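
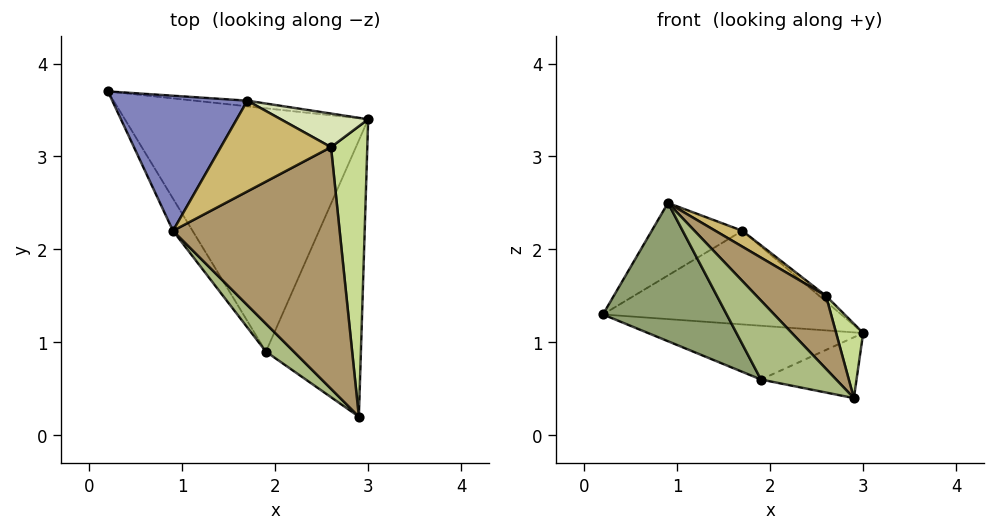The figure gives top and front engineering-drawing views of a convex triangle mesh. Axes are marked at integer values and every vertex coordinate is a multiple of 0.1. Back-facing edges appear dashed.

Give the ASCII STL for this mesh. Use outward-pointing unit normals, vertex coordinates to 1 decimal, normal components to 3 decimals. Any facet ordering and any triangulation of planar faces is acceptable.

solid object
 facet normal 0.102 0.993 -0.060
  outer loop
   vertex 1.7 3.6 2.2
   vertex 3.0 3.4 1.1
   vertex 0.2 3.7 1.3
  endloop
 endfacet
 facet normal -0.445 0.423 0.789
  outer loop
   vertex 1.7 3.6 2.2
   vertex 0.2 3.7 1.3
   vertex 0.9 2.2 2.5
  endloop
 endfacet
 facet normal -0.047 0.216 -0.975
  outer loop
   vertex 1.9 0.9 0.6
   vertex 0.2 3.7 1.3
   vertex 3.0 3.4 1.1
  endloop
 endfacet
 facet normal -0.045 0.215 -0.976
  outer loop
   vertex 1.9 0.9 0.6
   vertex 3.0 3.4 1.1
   vertex 2.9 0.2 0.4
  endloop
 endfacet
 facet normal -0.862 -0.494 -0.115
  outer loop
   vertex 1.9 0.9 0.6
   vertex 0.9 2.2 2.5
   vertex 0.2 3.7 1.3
  endloop
 endfacet
 facet normal -0.510 -0.811 0.286
  outer loop
   vertex 1.9 0.9 0.6
   vertex 2.9 0.2 0.4
   vertex 0.9 2.2 2.5
  endloop
 endfacet
 facet normal 0.756 -0.162 0.634
  outer loop
   vertex 2.6 3.1 1.5
   vertex 2.9 0.2 0.4
   vertex 3.0 3.4 1.1
  endloop
 endfacet
 facet normal 0.652 0.127 0.747
  outer loop
   vertex 2.6 3.1 1.5
   vertex 3.0 3.4 1.1
   vertex 1.7 3.6 2.2
  endloop
 endfacet
 facet normal 0.582 -0.235 0.778
  outer loop
   vertex 2.6 3.1 1.5
   vertex 0.9 2.2 2.5
   vertex 2.9 0.2 0.4
  endloop
 endfacet
 facet normal 0.557 -0.143 0.818
  outer loop
   vertex 2.6 3.1 1.5
   vertex 1.7 3.6 2.2
   vertex 0.9 2.2 2.5
  endloop
 endfacet
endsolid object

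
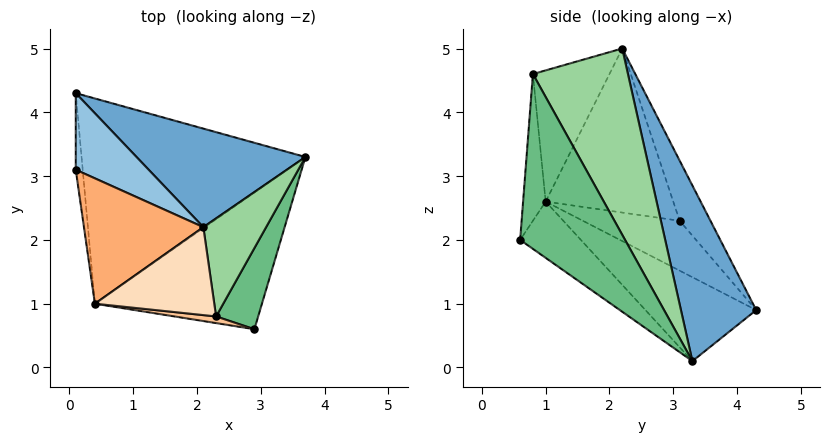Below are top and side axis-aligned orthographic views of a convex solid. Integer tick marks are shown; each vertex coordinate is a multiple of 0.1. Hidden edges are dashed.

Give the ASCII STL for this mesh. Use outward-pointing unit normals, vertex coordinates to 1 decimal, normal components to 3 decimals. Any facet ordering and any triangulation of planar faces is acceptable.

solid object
 facet normal 0.317 0.898 0.305
  outer loop
   vertex 2.1 2.2 5.0
   vertex 3.7 3.3 0.1
   vertex 0.1 4.3 0.9
  endloop
 endfacet
 facet normal -0.473 0.669 0.573
  outer loop
   vertex 0.1 3.1 2.3
   vertex 2.1 2.2 5.0
   vertex 0.1 4.3 0.9
  endloop
 endfacet
 facet normal -0.312 -0.457 -0.833
  outer loop
   vertex 0.4 1.0 2.6
   vertex 0.1 4.3 0.9
   vertex 3.7 3.3 0.1
  endloop
 endfacet
 facet normal -0.277 -0.497 -0.823
  outer loop
   vertex 0.4 1.0 2.6
   vertex 3.7 3.3 0.1
   vertex 2.9 0.6 2.0
  endloop
 endfacet
 facet normal -0.978 -0.159 -0.136
  outer loop
   vertex 0.4 1.0 2.6
   vertex 0.1 3.1 2.3
   vertex 0.1 4.3 0.9
  endloop
 endfacet
 facet normal -0.808 -0.031 0.588
  outer loop
   vertex 0.4 1.0 2.6
   vertex 2.1 2.2 5.0
   vertex 0.1 3.1 2.3
  endloop
 endfacet
 facet normal -0.148 -0.988 0.042
  outer loop
   vertex 2.3 0.8 4.6
   vertex 0.4 1.0 2.6
   vertex 2.9 0.6 2.0
  endloop
 endfacet
 facet normal -0.709 -0.286 0.645
  outer loop
   vertex 2.3 0.8 4.6
   vertex 2.1 2.2 5.0
   vertex 0.4 1.0 2.6
  endloop
 endfacet
 facet normal 0.965 -0.123 0.232
  outer loop
   vertex 2.3 0.8 4.6
   vertex 2.9 0.6 2.0
   vertex 3.7 3.3 0.1
  endloop
 endfacet
 facet normal 0.947 0.044 0.319
  outer loop
   vertex 2.3 0.8 4.6
   vertex 3.7 3.3 0.1
   vertex 2.1 2.2 5.0
  endloop
 endfacet
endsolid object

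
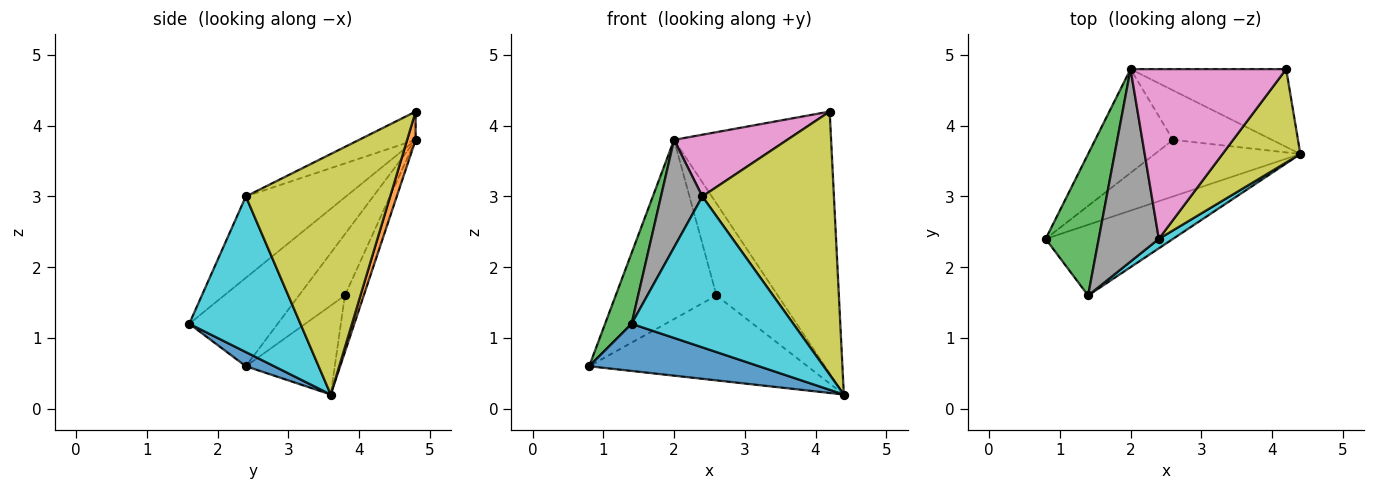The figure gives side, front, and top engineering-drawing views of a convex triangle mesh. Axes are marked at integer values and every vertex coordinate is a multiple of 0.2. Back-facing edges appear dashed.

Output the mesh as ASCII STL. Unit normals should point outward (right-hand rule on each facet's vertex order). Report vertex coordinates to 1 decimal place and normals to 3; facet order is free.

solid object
 facet normal 0.092 -0.552 -0.829
  outer loop
   vertex 1.4 1.6 1.2
   vertex 0.8 2.4 0.6
   vertex 4.4 3.6 0.2
  endloop
 endfacet
 facet normal 0.052 0.957 -0.285
  outer loop
   vertex 2.0 4.8 3.8
   vertex 4.2 4.8 4.2
   vertex 4.4 3.6 0.2
  endloop
 endfacet
 facet normal -0.830 -0.249 0.498
  outer loop
   vertex 2.0 4.8 3.8
   vertex 0.8 2.4 0.6
   vertex 1.4 1.6 1.2
  endloop
 endfacet
 facet normal -0.321 0.788 -0.525
  outer loop
   vertex 2.6 3.8 1.6
   vertex 4.4 3.6 0.2
   vertex 0.8 2.4 0.6
  endloop
 endfacet
 facet normal -0.367 0.805 -0.466
  outer loop
   vertex 2.6 3.8 1.6
   vertex 0.8 2.4 0.6
   vertex 2.0 4.8 3.8
  endloop
 endfacet
 facet normal -0.261 0.850 -0.458
  outer loop
   vertex 2.6 3.8 1.6
   vertex 2.0 4.8 3.8
   vertex 4.4 3.6 0.2
  endloop
 endfacet
 facet normal -0.168 -0.337 0.926
  outer loop
   vertex 2.4 2.4 3.0
   vertex 4.2 4.8 4.2
   vertex 2.0 4.8 3.8
  endloop
 endfacet
 facet normal -0.763 -0.315 0.564
  outer loop
   vertex 2.4 2.4 3.0
   vertex 2.0 4.8 3.8
   vertex 1.4 1.6 1.2
  endloop
 endfacet
 facet normal 0.719 -0.655 0.233
  outer loop
   vertex 2.4 2.4 3.0
   vertex 4.4 3.6 0.2
   vertex 4.2 4.8 4.2
  endloop
 endfacet
 facet normal 0.566 -0.823 0.051
  outer loop
   vertex 2.4 2.4 3.0
   vertex 1.4 1.6 1.2
   vertex 4.4 3.6 0.2
  endloop
 endfacet
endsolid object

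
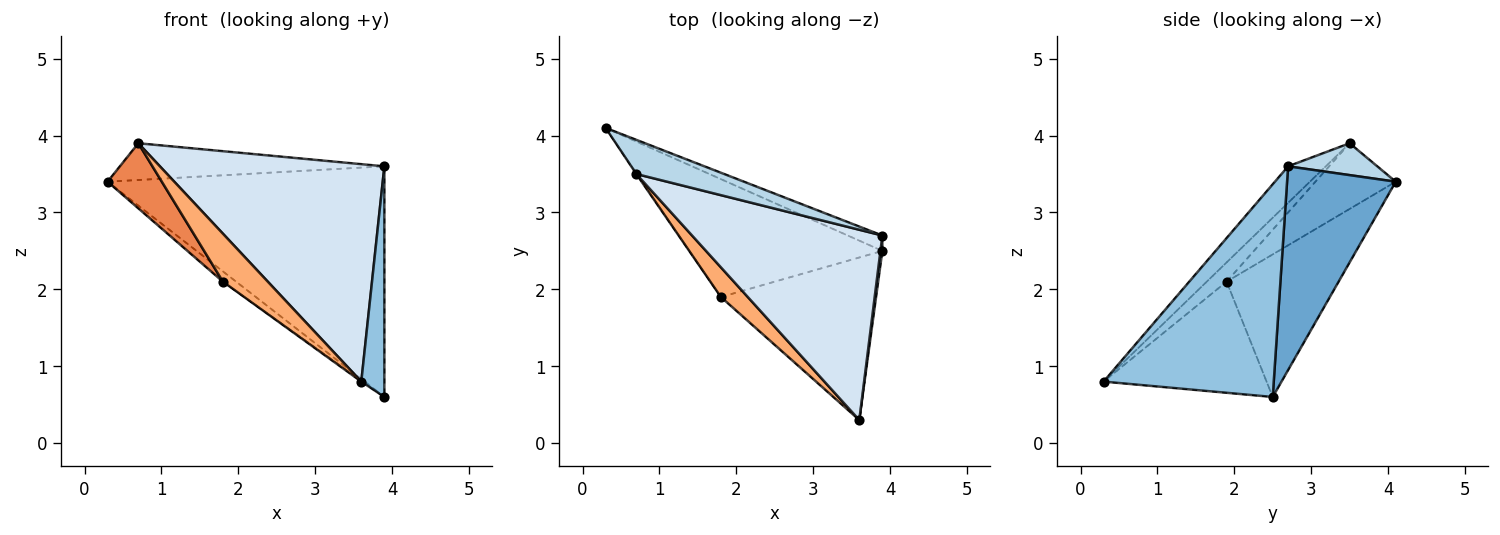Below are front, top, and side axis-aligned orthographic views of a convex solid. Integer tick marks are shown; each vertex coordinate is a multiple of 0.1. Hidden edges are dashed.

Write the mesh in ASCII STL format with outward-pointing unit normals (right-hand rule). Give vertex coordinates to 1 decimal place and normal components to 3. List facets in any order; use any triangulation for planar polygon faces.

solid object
 facet normal 0.365 0.929 -0.062
  outer loop
   vertex 3.9 2.5 0.6
   vertex 0.3 4.1 3.4
   vertex 3.9 2.7 3.6
  endloop
 endfacet
 facet normal 0.991 -0.134 0.009
  outer loop
   vertex 3.9 2.5 0.6
   vertex 3.9 2.7 3.6
   vertex 3.6 0.3 0.8
  endloop
 endfacet
 facet normal 0.240 0.711 0.661
  outer loop
   vertex 0.7 3.5 3.9
   vertex 3.9 2.7 3.6
   vertex 0.3 4.1 3.4
  endloop
 endfacet
 facet normal -0.125 -0.747 0.653
  outer loop
   vertex 0.7 3.5 3.9
   vertex 3.6 0.3 0.8
   vertex 3.9 2.7 3.6
  endloop
 endfacet
 facet normal -0.829 -0.560 -0.009
  outer loop
   vertex 1.8 1.9 2.1
   vertex 0.7 3.5 3.9
   vertex 0.3 4.1 3.4
  endloop
 endfacet
 facet normal -0.352 -0.796 0.493
  outer loop
   vertex 1.8 1.9 2.1
   vertex 3.6 0.3 0.8
   vertex 0.7 3.5 3.9
  endloop
 endfacet
 facet normal -0.593 0.070 -0.802
  outer loop
   vertex 1.8 1.9 2.1
   vertex 0.3 4.1 3.4
   vertex 3.9 2.5 0.6
  endloop
 endfacet
 facet normal -0.582 0.005 -0.813
  outer loop
   vertex 1.8 1.9 2.1
   vertex 3.9 2.5 0.6
   vertex 3.6 0.3 0.8
  endloop
 endfacet
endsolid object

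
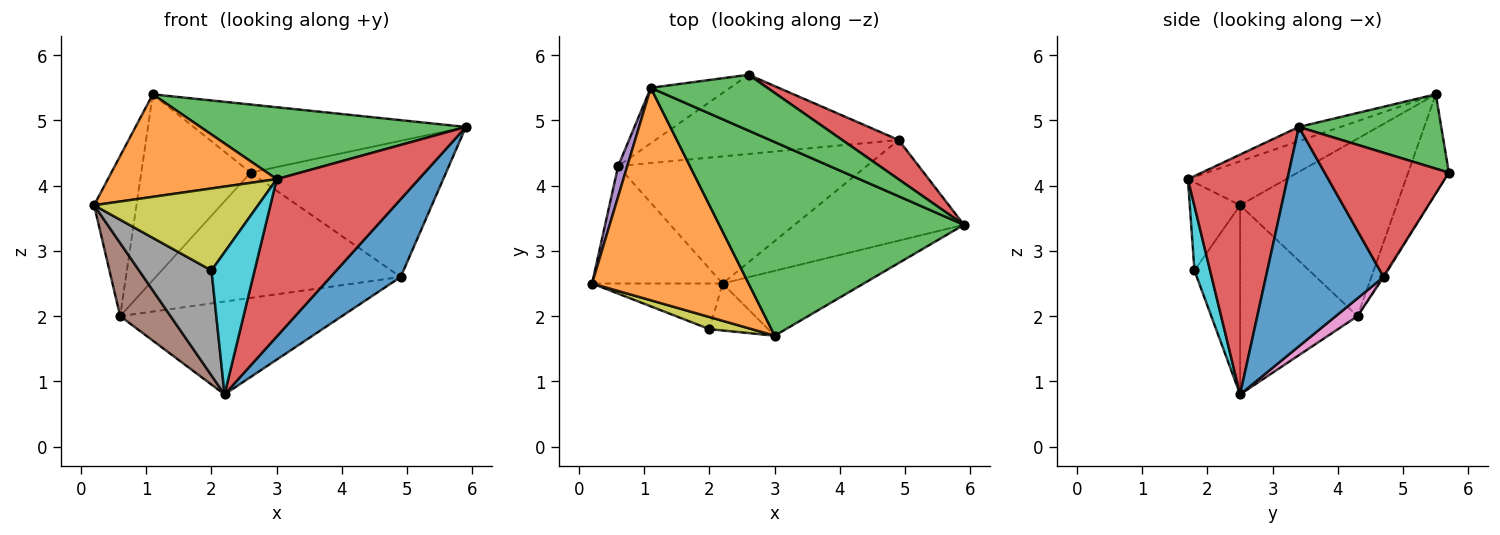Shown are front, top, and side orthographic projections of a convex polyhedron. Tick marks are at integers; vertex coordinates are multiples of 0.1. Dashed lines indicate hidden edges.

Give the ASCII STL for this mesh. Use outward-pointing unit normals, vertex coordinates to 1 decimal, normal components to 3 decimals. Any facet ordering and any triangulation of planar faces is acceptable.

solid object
 facet normal 0.716 -0.427 -0.552
  outer loop
   vertex 4.9 4.7 2.6
   vertex 5.9 3.4 4.9
   vertex 2.2 2.5 0.8
  endloop
 endfacet
 facet normal -0.245 -0.421 0.873
  outer loop
   vertex 3.0 1.7 4.1
   vertex 1.1 5.5 5.4
   vertex 0.2 2.5 3.7
  endloop
 endfacet
 facet normal -0.055 -0.348 0.936
  outer loop
   vertex 3.0 1.7 4.1
   vertex 5.9 3.4 4.9
   vertex 1.1 5.5 5.4
  endloop
 endfacet
 facet normal 0.543 -0.776 -0.320
  outer loop
   vertex 3.0 1.7 4.1
   vertex 2.2 2.5 0.8
   vertex 5.9 3.4 4.9
  endloop
 endfacet
 facet normal -0.964 0.261 0.050
  outer loop
   vertex 0.6 4.3 2.0
   vertex 0.2 2.5 3.7
   vertex 1.1 5.5 5.4
  endloop
 endfacet
 facet normal -0.776 -0.333 -0.535
  outer loop
   vertex 0.6 4.3 2.0
   vertex 2.2 2.5 0.8
   vertex 0.2 2.5 3.7
  endloop
 endfacet
 facet normal 0.058 0.589 -0.806
  outer loop
   vertex 0.6 4.3 2.0
   vertex 4.9 4.7 2.6
   vertex 2.2 2.5 0.8
  endloop
 endfacet
 facet normal -0.501 -0.794 -0.345
  outer loop
   vertex 2.0 1.8 2.7
   vertex 0.2 2.5 3.7
   vertex 2.2 2.5 0.8
  endloop
 endfacet
 facet normal -0.290 -0.947 0.140
  outer loop
   vertex 2.0 1.8 2.7
   vertex 3.0 1.7 4.1
   vertex 0.2 2.5 3.7
  endloop
 endfacet
 facet normal 0.325 -0.898 -0.297
  outer loop
   vertex 2.0 1.8 2.7
   vertex 2.2 2.5 0.8
   vertex 3.0 1.7 4.1
  endloop
 endfacet
 facet normal -0.336 0.903 -0.269
  outer loop
   vertex 2.6 5.7 4.2
   vertex 0.6 4.3 2.0
   vertex 1.1 5.5 5.4
  endloop
 endfacet
 facet normal -0.004 0.845 -0.534
  outer loop
   vertex 2.6 5.7 4.2
   vertex 4.9 4.7 2.6
   vertex 0.6 4.3 2.0
  endloop
 endfacet
 facet normal 0.375 0.717 0.588
  outer loop
   vertex 2.6 5.7 4.2
   vertex 1.1 5.5 5.4
   vertex 5.9 3.4 4.9
  endloop
 endfacet
 facet normal 0.521 0.820 0.237
  outer loop
   vertex 2.6 5.7 4.2
   vertex 5.9 3.4 4.9
   vertex 4.9 4.7 2.6
  endloop
 endfacet
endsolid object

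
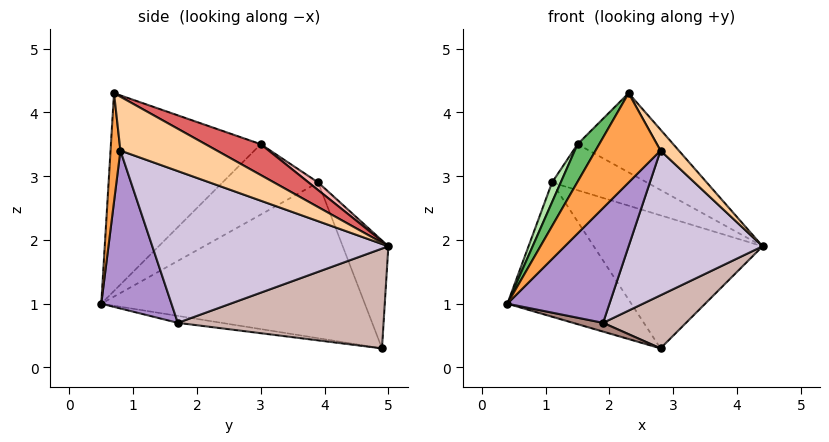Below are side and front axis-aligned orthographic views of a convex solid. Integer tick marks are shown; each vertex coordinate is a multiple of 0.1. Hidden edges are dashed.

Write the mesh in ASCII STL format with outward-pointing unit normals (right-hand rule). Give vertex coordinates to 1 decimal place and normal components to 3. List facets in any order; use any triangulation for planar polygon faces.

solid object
 facet normal -0.832 0.391 -0.394
  outer loop
   vertex 1.1 3.9 2.9
   vertex 2.8 4.9 0.3
   vertex 0.4 0.5 1.0
  endloop
 endfacet
 facet normal -0.256 0.946 0.197
  outer loop
   vertex 1.1 3.9 2.9
   vertex 4.4 5.0 1.9
   vertex 2.8 4.9 0.3
  endloop
 endfacet
 facet normal 0.150 -0.988 -0.026
  outer loop
   vertex 2.8 0.8 3.4
   vertex 2.3 0.7 4.3
   vertex 0.4 0.5 1.0
  endloop
 endfacet
 facet normal 0.870 -0.165 0.465
  outer loop
   vertex 2.8 0.8 3.4
   vertex 4.4 5.0 1.9
   vertex 2.3 0.7 4.3
  endloop
 endfacet
 facet normal -0.857 -0.124 0.501
  outer loop
   vertex 1.5 3.0 3.5
   vertex 0.4 0.5 1.0
   vertex 2.3 0.7 4.3
  endloop
 endfacet
 facet normal -0.881 -0.080 0.467
  outer loop
   vertex 1.5 3.0 3.5
   vertex 1.1 3.9 2.9
   vertex 0.4 0.5 1.0
  endloop
 endfacet
 facet normal 0.225 0.389 0.893
  outer loop
   vertex 1.5 3.0 3.5
   vertex 2.3 0.7 4.3
   vertex 4.4 5.0 1.9
  endloop
 endfacet
 facet normal 0.058 0.571 0.819
  outer loop
   vertex 1.5 3.0 3.5
   vertex 4.4 5.0 1.9
   vertex 1.1 3.9 2.9
  endloop
 endfacet
 facet normal 0.514 -0.748 -0.421
  outer loop
   vertex 1.9 1.7 0.7
   vertex 2.8 0.8 3.4
   vertex 0.4 0.5 1.0
  endloop
 endfacet
 facet normal 0.792 -0.449 -0.414
  outer loop
   vertex 1.9 1.7 0.7
   vertex 4.4 5.0 1.9
   vertex 2.8 0.8 3.4
  endloop
 endfacet
 facet normal -0.127 -0.088 -0.988
  outer loop
   vertex 1.9 1.7 0.7
   vertex 0.4 0.5 1.0
   vertex 2.8 4.9 0.3
  endloop
 endfacet
 facet normal 0.688 -0.277 -0.671
  outer loop
   vertex 1.9 1.7 0.7
   vertex 2.8 4.9 0.3
   vertex 4.4 5.0 1.9
  endloop
 endfacet
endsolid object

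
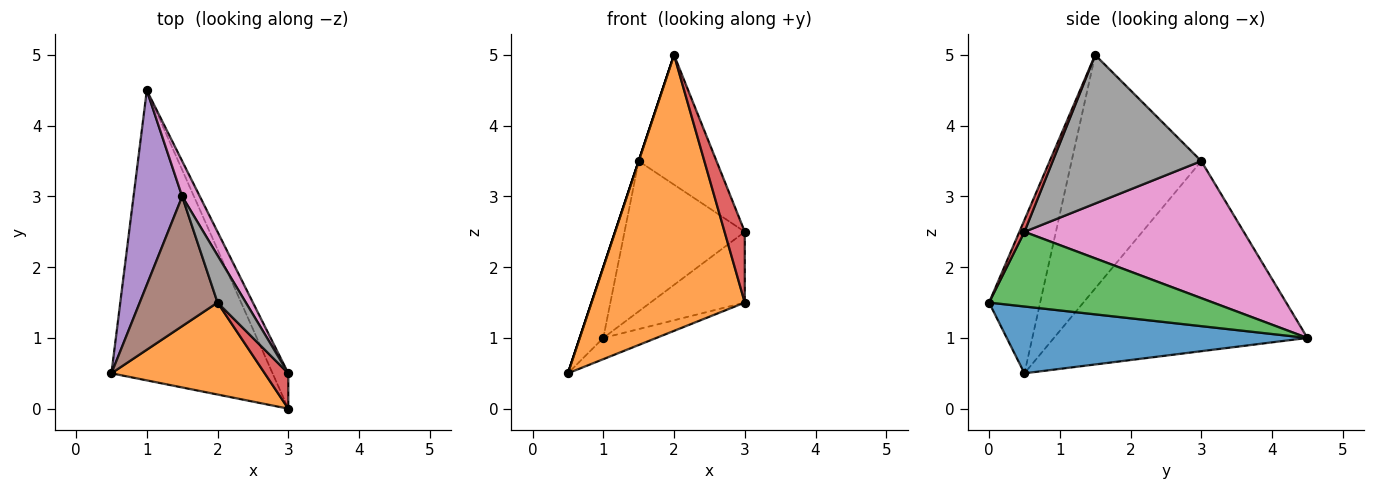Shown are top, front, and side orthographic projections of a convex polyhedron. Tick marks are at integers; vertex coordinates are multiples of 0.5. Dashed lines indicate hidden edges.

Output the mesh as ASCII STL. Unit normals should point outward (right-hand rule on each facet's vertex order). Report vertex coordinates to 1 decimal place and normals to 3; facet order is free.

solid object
 facet normal 0.382 0.067 -0.922
  outer loop
   vertex 1.0 4.5 1.0
   vertex 3.0 0.0 1.5
   vertex 0.5 0.5 0.5
  endloop
 endfacet
 facet normal -0.302 -0.905 0.302
  outer loop
   vertex 2.0 1.5 5.0
   vertex 0.5 0.5 0.5
   vertex 3.0 0.0 1.5
  endloop
 endfacet
 facet normal 0.905 0.381 -0.190
  outer loop
   vertex 3.0 0.5 2.5
   vertex 3.0 0.0 1.5
   vertex 1.0 4.5 1.0
  endloop
 endfacet
 facet normal 0.218 -0.873 0.436
  outer loop
   vertex 3.0 0.5 2.5
   vertex 2.0 1.5 5.0
   vertex 3.0 0.0 1.5
  endloop
 endfacet
 facet normal -0.965 0.090 0.247
  outer loop
   vertex 1.5 3.0 3.5
   vertex 1.0 4.5 1.0
   vertex 0.5 0.5 0.5
  endloop
 endfacet
 facet normal -0.949 0.000 0.316
  outer loop
   vertex 1.5 3.0 3.5
   vertex 0.5 0.5 0.5
   vertex 2.0 1.5 5.0
  endloop
 endfacet
 facet normal 0.871 0.478 0.112
  outer loop
   vertex 1.5 3.0 3.5
   vertex 3.0 0.5 2.5
   vertex 1.0 4.5 1.0
  endloop
 endfacet
 facet normal 0.873 0.458 0.166
  outer loop
   vertex 1.5 3.0 3.5
   vertex 2.0 1.5 5.0
   vertex 3.0 0.5 2.5
  endloop
 endfacet
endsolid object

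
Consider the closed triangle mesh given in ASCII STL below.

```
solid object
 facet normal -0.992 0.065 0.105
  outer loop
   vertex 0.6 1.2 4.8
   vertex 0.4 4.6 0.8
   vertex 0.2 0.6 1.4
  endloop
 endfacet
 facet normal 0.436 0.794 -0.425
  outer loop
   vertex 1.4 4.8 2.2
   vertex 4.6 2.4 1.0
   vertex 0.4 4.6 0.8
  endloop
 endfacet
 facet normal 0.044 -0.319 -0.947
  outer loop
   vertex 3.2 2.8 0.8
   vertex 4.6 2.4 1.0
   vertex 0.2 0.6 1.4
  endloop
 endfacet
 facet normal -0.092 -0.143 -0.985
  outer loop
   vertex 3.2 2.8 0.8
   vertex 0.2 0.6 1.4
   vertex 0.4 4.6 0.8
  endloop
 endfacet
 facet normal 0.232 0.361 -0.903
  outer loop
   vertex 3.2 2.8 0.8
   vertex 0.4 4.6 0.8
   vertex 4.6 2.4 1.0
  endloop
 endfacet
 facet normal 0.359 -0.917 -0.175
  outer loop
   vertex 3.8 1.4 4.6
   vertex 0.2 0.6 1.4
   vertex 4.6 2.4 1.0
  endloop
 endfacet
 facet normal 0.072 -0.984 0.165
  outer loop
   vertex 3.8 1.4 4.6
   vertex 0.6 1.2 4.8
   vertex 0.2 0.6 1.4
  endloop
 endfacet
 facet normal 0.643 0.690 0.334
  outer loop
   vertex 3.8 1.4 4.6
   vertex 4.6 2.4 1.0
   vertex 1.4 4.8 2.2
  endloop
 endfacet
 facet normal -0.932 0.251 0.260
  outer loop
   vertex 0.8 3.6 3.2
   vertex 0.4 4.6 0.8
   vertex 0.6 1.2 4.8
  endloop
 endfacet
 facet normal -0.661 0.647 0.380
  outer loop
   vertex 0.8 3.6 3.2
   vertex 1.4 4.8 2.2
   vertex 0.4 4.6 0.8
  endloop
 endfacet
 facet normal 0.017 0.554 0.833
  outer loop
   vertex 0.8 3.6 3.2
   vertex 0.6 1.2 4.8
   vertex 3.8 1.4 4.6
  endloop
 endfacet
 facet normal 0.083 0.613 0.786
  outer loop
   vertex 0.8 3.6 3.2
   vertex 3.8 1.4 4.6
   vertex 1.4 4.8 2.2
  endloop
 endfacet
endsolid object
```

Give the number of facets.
12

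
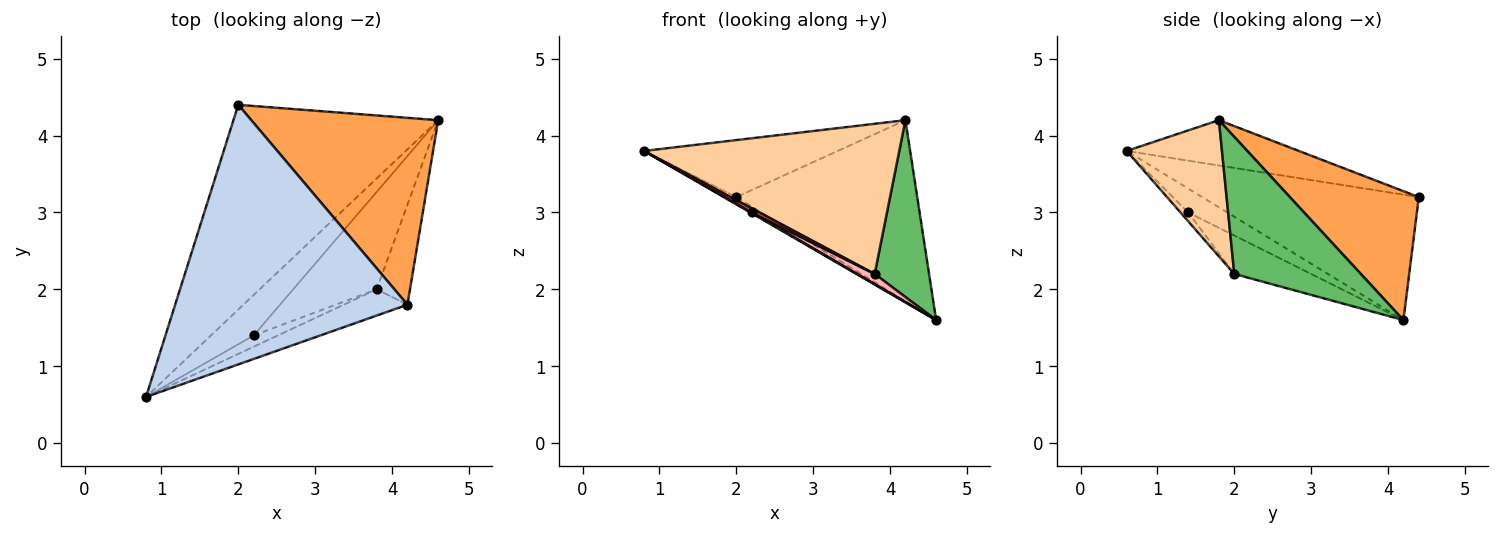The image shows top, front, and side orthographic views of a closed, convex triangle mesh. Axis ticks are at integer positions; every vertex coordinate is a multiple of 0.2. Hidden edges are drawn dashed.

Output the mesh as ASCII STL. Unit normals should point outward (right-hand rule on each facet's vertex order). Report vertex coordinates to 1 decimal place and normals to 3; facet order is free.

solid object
 facet normal -0.522 0.030 -0.852
  outer loop
   vertex 2.0 4.4 3.2
   vertex 4.6 4.2 1.6
   vertex 0.8 0.6 3.8
  endloop
 endfacet
 facet normal -0.187 0.211 0.959
  outer loop
   vertex 4.2 1.8 4.2
   vertex 2.0 4.4 3.2
   vertex 0.8 0.6 3.8
  endloop
 endfacet
 facet normal 0.444 0.623 0.644
  outer loop
   vertex 4.2 1.8 4.2
   vertex 4.6 4.2 1.6
   vertex 2.0 4.4 3.2
  endloop
 endfacet
 facet normal 0.345 -0.924 -0.162
  outer loop
   vertex 3.8 2.0 2.2
   vertex 4.2 1.8 4.2
   vertex 0.8 0.6 3.8
  endloop
 endfacet
 facet normal 0.897 -0.385 -0.218
  outer loop
   vertex 3.8 2.0 2.2
   vertex 4.6 4.2 1.6
   vertex 4.2 1.8 4.2
  endloop
 endfacet
 facet normal -0.489 -0.017 -0.872
  outer loop
   vertex 2.2 1.4 3.0
   vertex 0.8 0.6 3.8
   vertex 4.6 4.2 1.6
  endloop
 endfacet
 facet normal -0.323 -0.323 -0.889
  outer loop
   vertex 2.2 1.4 3.0
   vertex 3.8 2.0 2.2
   vertex 0.8 0.6 3.8
  endloop
 endfacet
 facet normal -0.416 -0.095 -0.904
  outer loop
   vertex 2.2 1.4 3.0
   vertex 4.6 4.2 1.6
   vertex 3.8 2.0 2.2
  endloop
 endfacet
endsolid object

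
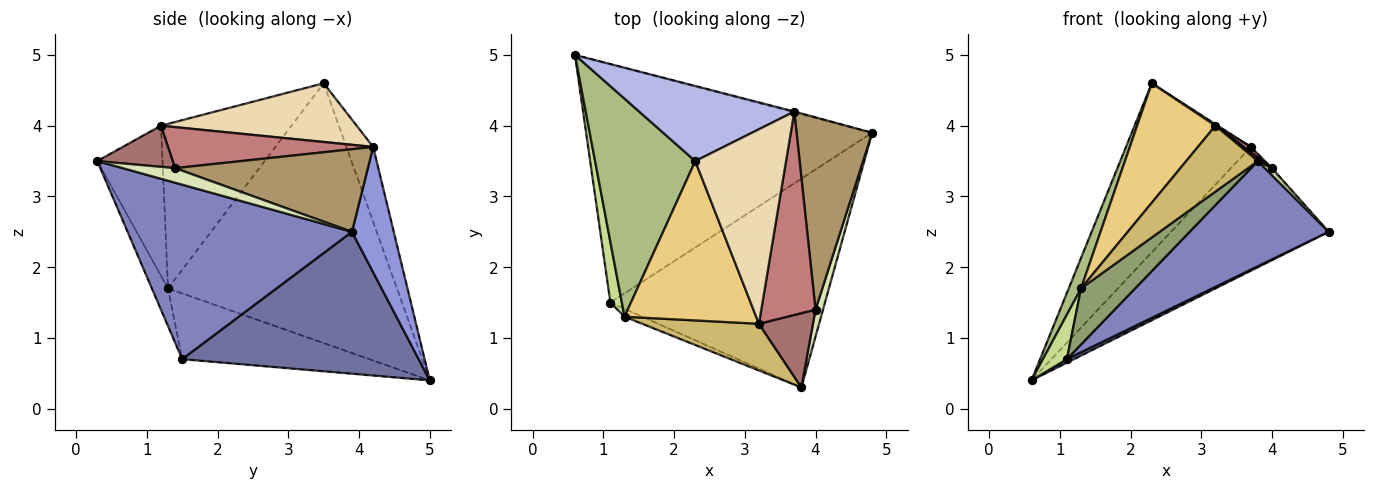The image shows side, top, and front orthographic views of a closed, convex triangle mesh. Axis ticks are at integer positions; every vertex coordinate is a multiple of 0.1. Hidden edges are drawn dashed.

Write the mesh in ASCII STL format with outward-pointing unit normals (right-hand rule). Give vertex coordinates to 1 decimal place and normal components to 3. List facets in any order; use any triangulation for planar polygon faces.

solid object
 facet normal 0.444 -0.013 -0.896
  outer loop
   vertex 1.1 1.5 0.7
   vertex 0.6 5.0 0.4
   vertex 4.8 3.9 2.5
  endloop
 endfacet
 facet normal 0.588 -0.364 -0.723
  outer loop
   vertex 1.1 1.5 0.7
   vertex 4.8 3.9 2.5
   vertex 3.8 0.3 3.5
  endloop
 endfacet
 facet normal 0.256 0.967 -0.007
  outer loop
   vertex 3.7 4.2 3.7
   vertex 4.8 3.9 2.5
   vertex 0.6 5.0 0.4
  endloop
 endfacet
 facet normal -0.192 0.897 0.398
  outer loop
   vertex 3.7 4.2 3.7
   vertex 0.6 5.0 0.4
   vertex 2.3 3.5 4.6
  endloop
 endfacet
 facet normal -0.284 -0.950 -0.133
  outer loop
   vertex 1.3 1.3 1.7
   vertex 1.1 1.5 0.7
   vertex 3.8 0.3 3.5
  endloop
 endfacet
 facet normal -0.932 -0.050 0.359
  outer loop
   vertex 1.3 1.3 1.7
   vertex 2.3 3.5 4.6
   vertex 0.6 5.0 0.4
  endloop
 endfacet
 facet normal -0.977 -0.125 0.170
  outer loop
   vertex 1.3 1.3 1.7
   vertex 0.6 5.0 0.4
   vertex 1.1 1.5 0.7
  endloop
 endfacet
 facet normal 0.883 -0.119 0.454
  outer loop
   vertex 4.0 1.4 3.4
   vertex 3.8 0.3 3.5
   vertex 4.8 3.9 2.5
  endloop
 endfacet
 facet normal 0.738 0.007 0.675
  outer loop
   vertex 4.0 1.4 3.4
   vertex 4.8 3.9 2.5
   vertex 3.7 4.2 3.7
  endloop
 endfacet
 facet normal -0.596 -0.655 0.464
  outer loop
   vertex 3.2 1.2 4.0
   vertex 1.3 1.3 1.7
   vertex 3.8 0.3 3.5
  endloop
 endfacet
 facet normal -0.707 -0.424 0.566
  outer loop
   vertex 3.2 1.2 4.0
   vertex 2.3 3.5 4.6
   vertex 1.3 1.3 1.7
  endloop
 endfacet
 facet normal 0.543 -0.007 0.840
  outer loop
   vertex 3.2 1.2 4.0
   vertex 3.7 4.2 3.7
   vertex 2.3 3.5 4.6
  endloop
 endfacet
 facet normal 0.606 -0.038 0.795
  outer loop
   vertex 3.2 1.2 4.0
   vertex 3.8 0.3 3.5
   vertex 4.0 1.4 3.4
  endloop
 endfacet
 facet normal 0.603 -0.021 0.797
  outer loop
   vertex 3.2 1.2 4.0
   vertex 4.0 1.4 3.4
   vertex 3.7 4.2 3.7
  endloop
 endfacet
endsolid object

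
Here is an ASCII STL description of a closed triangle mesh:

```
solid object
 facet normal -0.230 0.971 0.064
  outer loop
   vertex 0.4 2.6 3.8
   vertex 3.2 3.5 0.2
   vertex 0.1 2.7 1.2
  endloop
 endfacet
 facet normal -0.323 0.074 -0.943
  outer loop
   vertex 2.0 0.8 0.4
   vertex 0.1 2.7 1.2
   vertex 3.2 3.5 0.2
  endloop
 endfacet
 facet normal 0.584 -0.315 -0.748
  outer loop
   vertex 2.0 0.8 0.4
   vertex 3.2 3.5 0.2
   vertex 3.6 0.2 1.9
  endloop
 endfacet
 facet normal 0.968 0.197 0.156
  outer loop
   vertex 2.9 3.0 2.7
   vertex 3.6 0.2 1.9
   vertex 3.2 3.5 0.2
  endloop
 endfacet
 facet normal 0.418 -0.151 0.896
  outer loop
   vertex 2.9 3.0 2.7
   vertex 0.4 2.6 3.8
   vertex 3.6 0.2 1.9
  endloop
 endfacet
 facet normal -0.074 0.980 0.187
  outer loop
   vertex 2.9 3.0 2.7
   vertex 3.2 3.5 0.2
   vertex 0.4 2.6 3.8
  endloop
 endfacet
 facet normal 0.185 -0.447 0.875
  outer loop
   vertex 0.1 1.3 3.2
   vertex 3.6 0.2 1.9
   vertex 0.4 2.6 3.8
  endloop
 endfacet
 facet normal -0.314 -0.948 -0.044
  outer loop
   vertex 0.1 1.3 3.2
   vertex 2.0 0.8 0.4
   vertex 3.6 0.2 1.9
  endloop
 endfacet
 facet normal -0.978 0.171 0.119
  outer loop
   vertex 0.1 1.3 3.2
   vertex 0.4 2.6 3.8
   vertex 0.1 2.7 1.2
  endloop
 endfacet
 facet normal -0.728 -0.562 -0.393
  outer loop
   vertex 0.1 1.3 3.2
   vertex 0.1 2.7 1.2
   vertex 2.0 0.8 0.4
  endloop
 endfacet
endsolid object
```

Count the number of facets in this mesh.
10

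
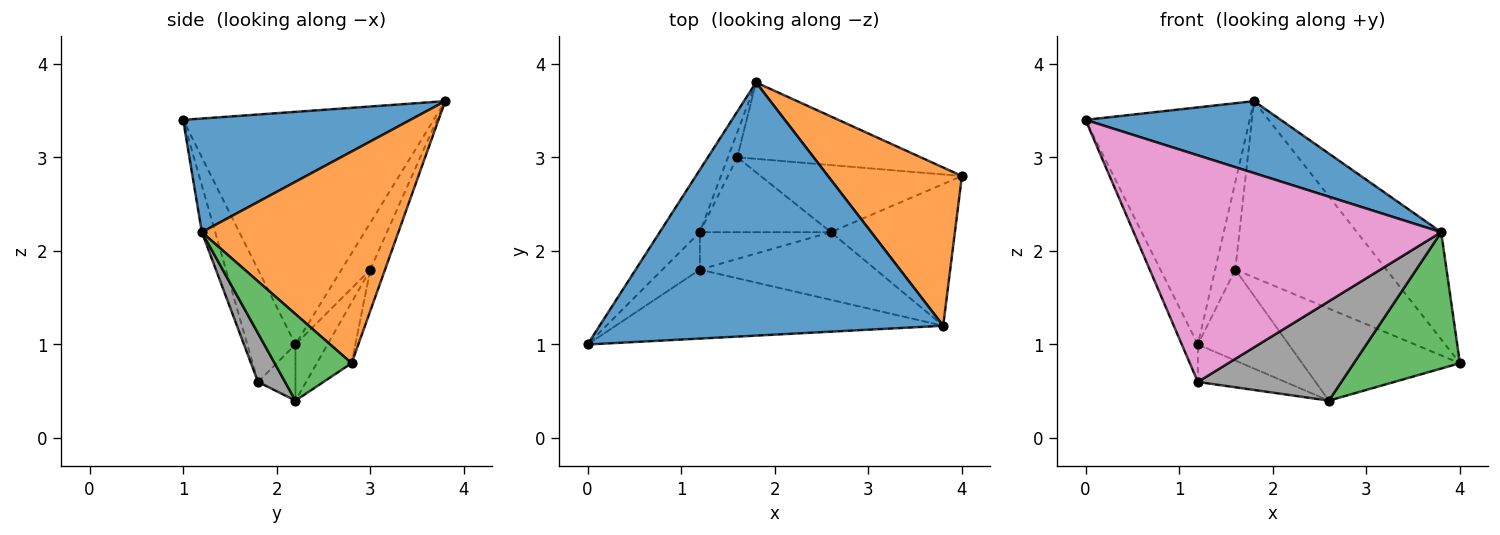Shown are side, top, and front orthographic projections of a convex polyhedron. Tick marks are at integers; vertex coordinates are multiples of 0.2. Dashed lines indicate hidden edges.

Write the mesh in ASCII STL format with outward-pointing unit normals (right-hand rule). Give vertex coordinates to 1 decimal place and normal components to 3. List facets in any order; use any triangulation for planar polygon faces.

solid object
 facet normal 0.303 -0.260 0.917
  outer loop
   vertex 3.8 1.2 2.2
   vertex 1.8 3.8 3.6
   vertex 0.0 1.0 3.4
  endloop
 endfacet
 facet normal 0.795 0.341 0.503
  outer loop
   vertex 3.8 1.2 2.2
   vertex 4.0 2.8 0.8
   vertex 1.8 3.8 3.6
  endloop
 endfacet
 facet normal 0.449 -0.619 -0.644
  outer loop
   vertex 3.8 1.2 2.2
   vertex 2.6 2.2 0.4
   vertex 4.0 2.8 0.8
  endloop
 endfacet
 facet normal -0.828 0.542 -0.143
  outer loop
   vertex 1.2 2.2 1.0
   vertex 0.0 1.0 3.4
   vertex 1.8 3.8 3.6
  endloop
 endfacet
 facet normal -0.905 0.302 -0.302
  outer loop
   vertex 1.2 1.8 0.6
   vertex 0.0 1.0 3.4
   vertex 1.2 2.2 1.0
  endloop
 endfacet
 facet normal -0.290 0.677 -0.677
  outer loop
   vertex 1.2 1.8 0.6
   vertex 1.2 2.2 1.0
   vertex 2.6 2.2 0.4
  endloop
 endfacet
 facet normal -0.042 -0.956 -0.291
  outer loop
   vertex 1.2 1.8 0.6
   vertex 3.8 1.2 2.2
   vertex 0.0 1.0 3.4
  endloop
 endfacet
 facet normal 0.154 -0.817 -0.556
  outer loop
   vertex 1.2 1.8 0.6
   vertex 2.6 2.2 0.4
   vertex 3.8 1.2 2.2
  endloop
 endfacet
 facet normal -0.089 0.914 -0.396
  outer loop
   vertex 1.6 3.0 1.8
   vertex 1.8 3.8 3.6
   vertex 4.0 2.8 0.8
  endloop
 endfacet
 facet normal -0.808 0.566 -0.162
  outer loop
   vertex 1.6 3.0 1.8
   vertex 1.2 2.2 1.0
   vertex 1.8 3.8 3.6
  endloop
 endfacet
 facet normal -0.175 0.796 -0.580
  outer loop
   vertex 1.6 3.0 1.8
   vertex 4.0 2.8 0.8
   vertex 2.6 2.2 0.4
  endloop
 endfacet
 facet normal -0.263 0.745 -0.613
  outer loop
   vertex 1.6 3.0 1.8
   vertex 2.6 2.2 0.4
   vertex 1.2 2.2 1.0
  endloop
 endfacet
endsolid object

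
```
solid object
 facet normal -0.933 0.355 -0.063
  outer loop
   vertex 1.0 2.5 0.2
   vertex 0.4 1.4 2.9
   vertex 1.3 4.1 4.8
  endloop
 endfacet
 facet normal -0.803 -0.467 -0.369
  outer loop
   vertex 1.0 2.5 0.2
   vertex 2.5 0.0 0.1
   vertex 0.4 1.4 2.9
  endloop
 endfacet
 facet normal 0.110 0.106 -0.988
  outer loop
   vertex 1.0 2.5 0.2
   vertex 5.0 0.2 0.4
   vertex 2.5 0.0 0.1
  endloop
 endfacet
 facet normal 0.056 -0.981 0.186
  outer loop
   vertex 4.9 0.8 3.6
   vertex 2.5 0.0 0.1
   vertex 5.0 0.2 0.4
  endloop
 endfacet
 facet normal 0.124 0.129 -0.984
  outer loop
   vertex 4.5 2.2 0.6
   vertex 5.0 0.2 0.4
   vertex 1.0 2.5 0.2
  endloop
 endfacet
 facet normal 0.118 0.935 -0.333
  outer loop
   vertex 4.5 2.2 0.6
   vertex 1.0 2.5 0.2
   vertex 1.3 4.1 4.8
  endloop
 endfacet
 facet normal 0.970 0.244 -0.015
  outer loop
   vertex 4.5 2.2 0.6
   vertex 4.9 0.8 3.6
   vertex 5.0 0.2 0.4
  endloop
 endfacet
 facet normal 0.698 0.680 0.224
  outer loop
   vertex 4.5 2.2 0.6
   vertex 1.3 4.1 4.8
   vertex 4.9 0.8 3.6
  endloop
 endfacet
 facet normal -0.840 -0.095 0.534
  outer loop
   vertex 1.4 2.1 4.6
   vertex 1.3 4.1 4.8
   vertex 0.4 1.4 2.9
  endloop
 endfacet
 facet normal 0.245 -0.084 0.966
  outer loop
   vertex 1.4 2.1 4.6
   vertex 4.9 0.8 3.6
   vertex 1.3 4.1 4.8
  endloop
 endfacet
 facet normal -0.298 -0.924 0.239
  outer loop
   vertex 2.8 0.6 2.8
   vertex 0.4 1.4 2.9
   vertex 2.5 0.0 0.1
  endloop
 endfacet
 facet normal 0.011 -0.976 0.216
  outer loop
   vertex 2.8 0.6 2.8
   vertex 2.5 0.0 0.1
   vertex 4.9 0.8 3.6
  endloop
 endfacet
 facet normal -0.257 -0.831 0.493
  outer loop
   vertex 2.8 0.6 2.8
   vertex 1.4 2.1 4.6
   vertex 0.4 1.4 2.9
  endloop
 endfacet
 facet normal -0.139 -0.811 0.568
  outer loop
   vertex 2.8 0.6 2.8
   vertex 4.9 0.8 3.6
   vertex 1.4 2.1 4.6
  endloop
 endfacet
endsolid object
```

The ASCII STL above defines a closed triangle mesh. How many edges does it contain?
21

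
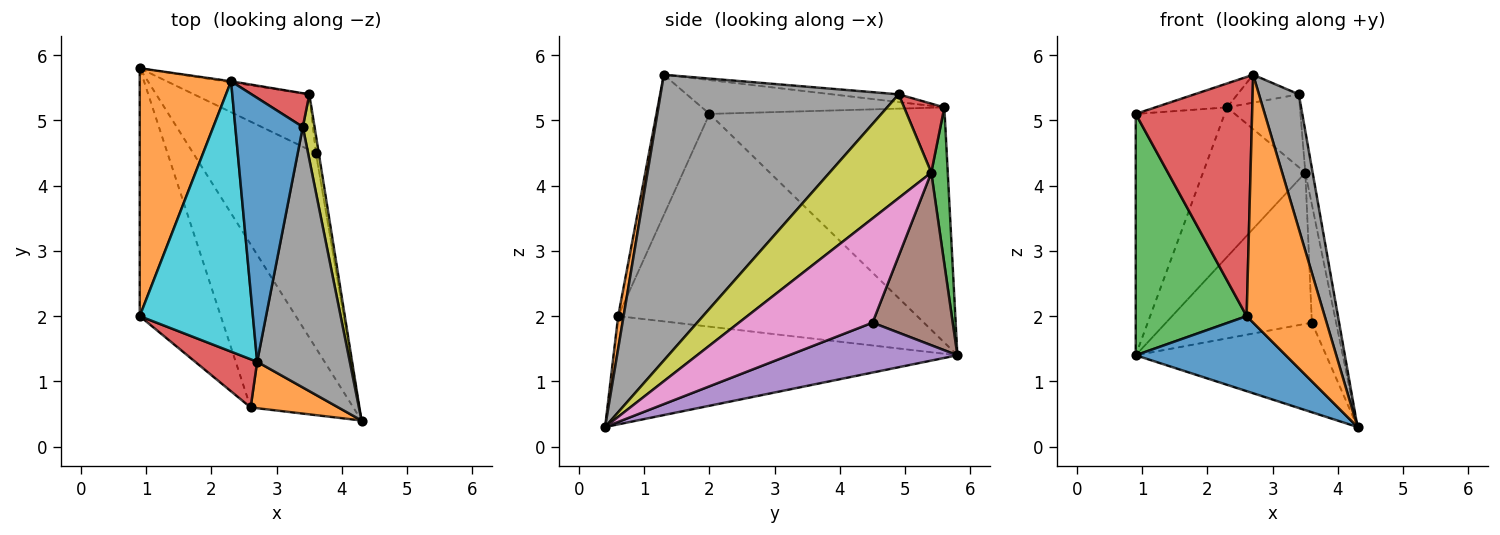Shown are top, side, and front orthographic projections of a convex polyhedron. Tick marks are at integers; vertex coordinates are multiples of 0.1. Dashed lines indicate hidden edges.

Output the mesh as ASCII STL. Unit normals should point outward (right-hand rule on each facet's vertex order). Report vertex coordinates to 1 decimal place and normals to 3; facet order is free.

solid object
 facet normal -0.692 -0.302 -0.656
  outer loop
   vertex 2.6 0.6 2.0
   vertex 0.9 5.8 1.4
   vertex 4.3 0.4 0.3
  endloop
 endfacet
 facet normal 0.068 -0.981 0.184
  outer loop
   vertex 2.6 0.6 2.0
   vertex 4.3 0.4 0.3
   vertex 2.7 1.3 5.7
  endloop
 endfacet
 facet normal -0.883 -0.327 -0.336
  outer loop
   vertex 0.9 2.0 5.1
   vertex 0.9 5.8 1.4
   vertex 2.6 0.6 2.0
  endloop
 endfacet
 facet normal -0.408 -0.895 0.180
  outer loop
   vertex 0.9 2.0 5.1
   vertex 2.6 0.6 2.0
   vertex 2.7 1.3 5.7
  endloop
 endfacet
 facet normal 0.346 0.392 -0.852
  outer loop
   vertex 3.6 4.5 1.9
   vertex 4.3 0.4 0.3
   vertex 0.9 5.8 1.4
  endloop
 endfacet
 facet normal 0.458 0.834 -0.306
  outer loop
   vertex 3.6 4.5 1.9
   vertex 0.9 5.8 1.4
   vertex 3.5 5.4 4.2
  endloop
 endfacet
 facet normal 0.984 0.178 -0.027
  outer loop
   vertex 3.6 4.5 1.9
   vertex 3.5 5.4 4.2
   vertex 4.3 0.4 0.3
  endloop
 endfacet
 facet normal 0.939 -0.157 0.305
  outer loop
   vertex 3.4 4.9 5.4
   vertex 2.7 1.3 5.7
   vertex 4.3 0.4 0.3
  endloop
 endfacet
 facet normal 0.991 0.071 0.112
  outer loop
   vertex 3.4 4.9 5.4
   vertex 4.3 0.4 0.3
   vertex 3.5 5.4 4.2
  endloop
 endfacet
 facet normal -0.285 0.084 0.955
  outer loop
   vertex 2.3 5.6 5.2
   vertex 0.9 2.0 5.1
   vertex 2.7 1.3 5.7
  endloop
 endfacet
 facet normal -0.113 0.104 0.988
  outer loop
   vertex 2.3 5.6 5.2
   vertex 2.7 1.3 5.7
   vertex 3.4 4.9 5.4
  endloop
 endfacet
 facet normal -0.879 0.332 0.341
  outer loop
   vertex 2.3 5.6 5.2
   vertex 0.9 5.8 1.4
   vertex 0.9 2.0 5.1
  endloop
 endfacet
 facet normal 0.159 0.987 -0.007
  outer loop
   vertex 2.3 5.6 5.2
   vertex 3.5 5.4 4.2
   vertex 0.9 5.8 1.4
  endloop
 endfacet
 facet normal 0.448 0.811 0.375
  outer loop
   vertex 2.3 5.6 5.2
   vertex 3.4 4.9 5.4
   vertex 3.5 5.4 4.2
  endloop
 endfacet
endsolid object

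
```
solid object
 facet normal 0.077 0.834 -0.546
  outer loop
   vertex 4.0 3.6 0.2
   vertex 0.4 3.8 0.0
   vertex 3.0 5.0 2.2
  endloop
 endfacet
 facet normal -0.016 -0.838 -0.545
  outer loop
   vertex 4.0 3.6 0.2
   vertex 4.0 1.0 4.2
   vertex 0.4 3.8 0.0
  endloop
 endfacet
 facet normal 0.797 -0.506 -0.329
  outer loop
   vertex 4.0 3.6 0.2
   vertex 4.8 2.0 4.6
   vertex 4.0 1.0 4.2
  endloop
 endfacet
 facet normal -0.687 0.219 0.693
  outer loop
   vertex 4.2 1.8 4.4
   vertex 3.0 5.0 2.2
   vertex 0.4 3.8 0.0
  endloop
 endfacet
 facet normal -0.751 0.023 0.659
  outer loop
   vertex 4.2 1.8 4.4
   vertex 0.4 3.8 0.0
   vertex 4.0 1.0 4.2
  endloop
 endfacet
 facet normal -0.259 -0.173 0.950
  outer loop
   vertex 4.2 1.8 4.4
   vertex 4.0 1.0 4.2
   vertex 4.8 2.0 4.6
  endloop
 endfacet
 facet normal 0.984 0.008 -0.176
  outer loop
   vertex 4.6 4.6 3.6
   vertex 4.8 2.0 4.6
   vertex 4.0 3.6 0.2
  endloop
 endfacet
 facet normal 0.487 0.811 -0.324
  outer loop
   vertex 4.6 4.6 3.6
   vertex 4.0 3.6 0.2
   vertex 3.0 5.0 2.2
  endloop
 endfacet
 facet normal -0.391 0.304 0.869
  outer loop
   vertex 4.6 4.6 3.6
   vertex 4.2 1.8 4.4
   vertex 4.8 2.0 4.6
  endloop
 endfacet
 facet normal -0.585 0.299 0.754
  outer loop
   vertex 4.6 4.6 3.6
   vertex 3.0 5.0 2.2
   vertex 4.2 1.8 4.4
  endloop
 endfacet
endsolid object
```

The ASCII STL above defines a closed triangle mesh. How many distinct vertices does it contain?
7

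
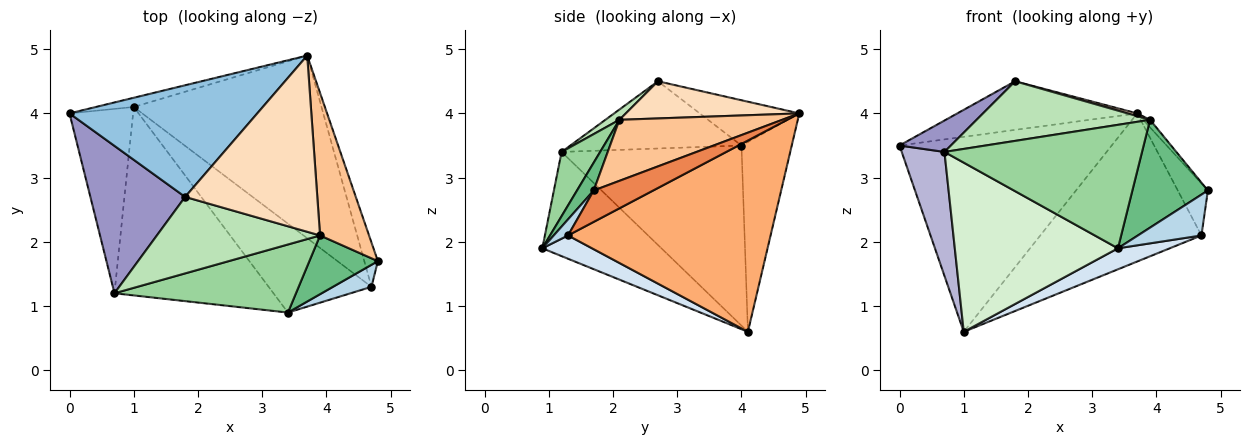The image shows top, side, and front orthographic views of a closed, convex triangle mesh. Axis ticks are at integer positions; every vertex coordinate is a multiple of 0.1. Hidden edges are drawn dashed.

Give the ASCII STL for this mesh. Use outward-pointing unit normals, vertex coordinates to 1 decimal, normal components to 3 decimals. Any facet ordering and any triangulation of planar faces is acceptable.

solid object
 facet normal -0.230 0.972 -0.046
  outer loop
   vertex 1.0 4.1 0.6
   vertex 0.0 4.0 3.5
   vertex 3.7 4.9 4.0
  endloop
 endfacet
 facet normal -0.216 0.390 0.895
  outer loop
   vertex 1.8 2.7 4.5
   vertex 3.7 4.9 4.0
   vertex 0.0 4.0 3.5
  endloop
 endfacet
 facet normal 0.194 -0.863 0.466
  outer loop
   vertex 4.7 1.3 2.1
   vertex 4.8 1.7 2.8
   vertex 3.4 0.9 1.9
  endloop
 endfacet
 facet normal 0.215 -0.225 -0.950
  outer loop
   vertex 4.7 1.3 2.1
   vertex 3.4 0.9 1.9
   vertex 1.0 4.1 0.6
  endloop
 endfacet
 facet normal 0.833 0.421 -0.360
  outer loop
   vertex 4.7 1.3 2.1
   vertex 3.7 4.9 4.0
   vertex 4.8 1.7 2.8
  endloop
 endfacet
 facet normal 0.621 0.494 -0.609
  outer loop
   vertex 4.7 1.3 2.1
   vertex 1.0 4.1 0.6
   vertex 3.7 4.9 4.0
  endloop
 endfacet
 facet normal 0.779 0.033 0.626
  outer loop
   vertex 3.9 2.1 3.9
   vertex 4.8 1.7 2.8
   vertex 3.7 4.9 4.0
  endloop
 endfacet
 facet normal 0.271 -0.015 0.963
  outer loop
   vertex 3.9 2.1 3.9
   vertex 3.7 4.9 4.0
   vertex 1.8 2.7 4.5
  endloop
 endfacet
 facet normal 0.191 -0.862 0.470
  outer loop
   vertex 3.9 2.1 3.9
   vertex 3.4 0.9 1.9
   vertex 4.8 1.7 2.8
  endloop
 endfacet
 facet normal 0.168 -0.863 0.476
  outer loop
   vertex 0.7 1.2 3.4
   vertex 3.4 0.9 1.9
   vertex 3.9 2.1 3.9
  endloop
 endfacet
 facet normal 0.050 -0.614 0.788
  outer loop
   vertex 0.7 1.2 3.4
   vertex 3.9 2.1 3.9
   vertex 1.8 2.7 4.5
  endloop
 endfacet
 facet normal -0.438 -0.600 -0.669
  outer loop
   vertex 0.7 1.2 3.4
   vertex 1.0 4.1 0.6
   vertex 3.4 0.9 1.9
  endloop
 endfacet
 facet normal -0.570 -0.171 0.804
  outer loop
   vertex 0.7 1.2 3.4
   vertex 1.8 2.7 4.5
   vertex 0.0 4.0 3.5
  endloop
 endfacet
 facet normal -0.920 -0.218 -0.325
  outer loop
   vertex 0.7 1.2 3.4
   vertex 0.0 4.0 3.5
   vertex 1.0 4.1 0.6
  endloop
 endfacet
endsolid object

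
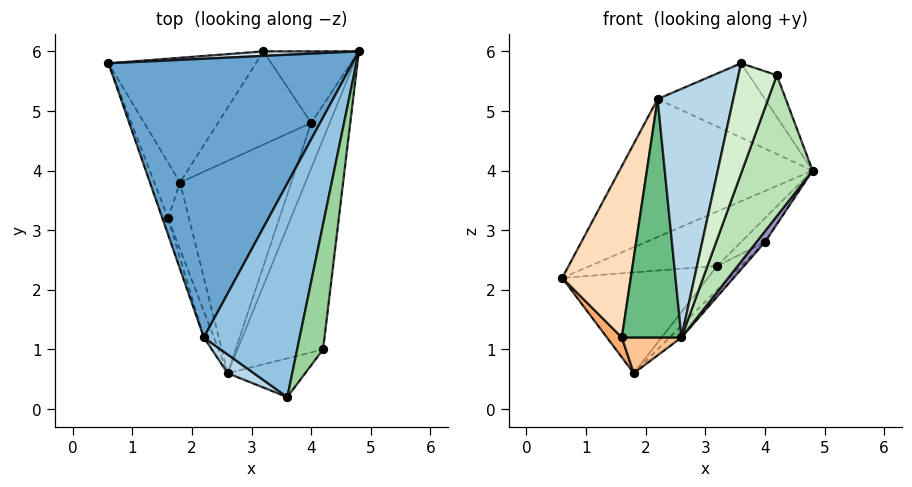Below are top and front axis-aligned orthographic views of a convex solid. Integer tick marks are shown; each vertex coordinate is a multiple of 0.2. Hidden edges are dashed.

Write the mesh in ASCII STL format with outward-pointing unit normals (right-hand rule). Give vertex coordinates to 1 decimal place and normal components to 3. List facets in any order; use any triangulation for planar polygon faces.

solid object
 facet normal -0.376 0.411 0.831
  outer loop
   vertex 2.2 1.2 5.2
   vertex 4.8 6.0 4.0
   vertex 0.6 5.8 2.2
  endloop
 endfacet
 facet normal -0.168 0.324 0.931
  outer loop
   vertex 2.2 1.2 5.2
   vertex 3.6 0.2 5.8
   vertex 4.8 6.0 4.0
  endloop
 endfacet
 facet normal -0.597 -0.800 0.060
  outer loop
   vertex 2.2 1.2 5.2
   vertex 2.6 0.6 1.2
   vertex 3.6 0.2 5.8
  endloop
 endfacet
 facet normal -0.083 0.993 0.083
  outer loop
   vertex 3.2 6.0 2.4
   vertex 0.6 5.8 2.2
   vertex 4.8 6.0 4.0
  endloop
 endfacet
 facet normal 0.011 0.629 -0.777
  outer loop
   vertex 3.2 6.0 2.4
   vertex 1.8 3.8 0.6
   vertex 0.6 5.8 2.2
  endloop
 endfacet
 facet normal -0.876 -0.162 -0.454
  outer loop
   vertex 1.6 3.2 1.2
   vertex 0.6 5.8 2.2
   vertex 1.8 3.8 0.6
  endloop
 endfacet
 facet normal -0.775 -0.298 -0.557
  outer loop
   vertex 1.6 3.2 1.2
   vertex 1.8 3.8 0.6
   vertex 2.6 0.6 1.2
  endloop
 endfacet
 facet normal -0.937 -0.348 -0.033
  outer loop
   vertex 1.6 3.2 1.2
   vertex 2.2 1.2 5.2
   vertex 0.6 5.8 2.2
  endloop
 endfacet
 facet normal -0.933 -0.359 -0.039
  outer loop
   vertex 1.6 3.2 1.2
   vertex 2.6 0.6 1.2
   vertex 2.2 1.2 5.2
  endloop
 endfacet
 facet normal -0.105 0.314 0.943
  outer loop
   vertex 4.2 1.0 5.6
   vertex 4.8 6.0 4.0
   vertex 3.6 0.2 5.8
  endloop
 endfacet
 facet normal 0.924 -0.212 -0.317
  outer loop
   vertex 4.2 1.0 5.6
   vertex 2.6 0.6 1.2
   vertex 4.8 6.0 4.0
  endloop
 endfacet
 facet normal 0.754 -0.620 -0.218
  outer loop
   vertex 4.2 1.0 5.6
   vertex 3.6 0.2 5.8
   vertex 2.6 0.6 1.2
  endloop
 endfacet
 facet normal 0.875 -0.112 -0.471
  outer loop
   vertex 4.0 4.8 2.8
   vertex 4.8 6.0 4.0
   vertex 2.6 0.6 1.2
  endloop
 endfacet
 facet normal 0.697 0.040 -0.716
  outer loop
   vertex 4.0 4.8 2.8
   vertex 2.6 0.6 1.2
   vertex 1.8 3.8 0.6
  endloop
 endfacet
 facet normal 0.688 0.229 -0.688
  outer loop
   vertex 4.0 4.8 2.8
   vertex 3.2 6.0 2.4
   vertex 4.8 6.0 4.0
  endloop
 endfacet
 facet normal 0.650 0.188 -0.736
  outer loop
   vertex 4.0 4.8 2.8
   vertex 1.8 3.8 0.6
   vertex 3.2 6.0 2.4
  endloop
 endfacet
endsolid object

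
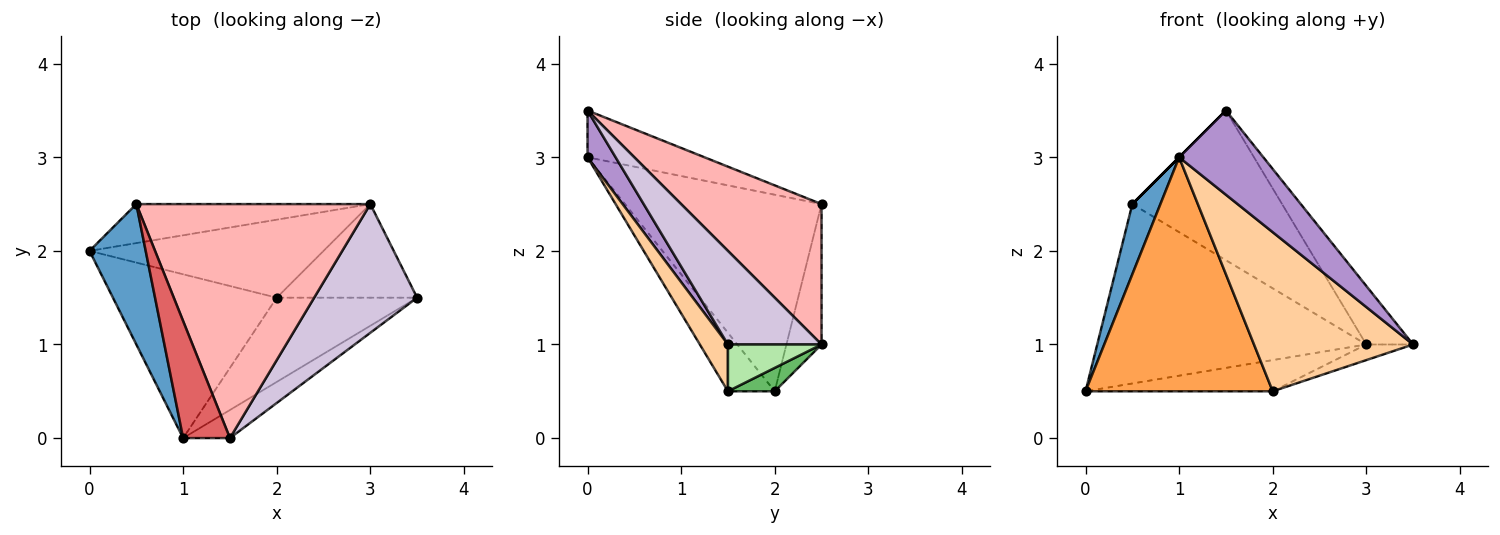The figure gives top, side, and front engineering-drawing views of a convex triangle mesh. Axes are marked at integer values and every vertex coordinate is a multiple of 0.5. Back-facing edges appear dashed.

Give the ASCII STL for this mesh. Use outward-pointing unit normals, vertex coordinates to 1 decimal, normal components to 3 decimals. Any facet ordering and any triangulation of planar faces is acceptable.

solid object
 facet normal -0.953 -0.136 0.272
  outer loop
   vertex 0.5 2.5 2.5
   vertex 0.0 2.0 0.5
   vertex 1.0 0.0 3.0
  endloop
 endfacet
 facet normal -0.126 0.969 -0.211
  outer loop
   vertex 0.5 2.5 2.5
   vertex 3.0 2.5 1.0
   vertex 0.0 2.0 0.5
  endloop
 endfacet
 facet normal -0.201 -0.803 -0.562
  outer loop
   vertex 2.0 1.5 0.5
   vertex 1.0 0.0 3.0
   vertex 0.0 2.0 0.5
  endloop
 endfacet
 facet normal 0.154 -0.873 -0.462
  outer loop
   vertex 2.0 1.5 0.5
   vertex 3.5 1.5 1.0
   vertex 1.0 0.0 3.0
  endloop
 endfacet
 facet normal 0.092 0.370 -0.925
  outer loop
   vertex 2.0 1.5 0.5
   vertex 0.0 2.0 0.5
   vertex 3.0 2.5 1.0
  endloop
 endfacet
 facet normal 0.312 0.156 -0.937
  outer loop
   vertex 2.0 1.5 0.5
   vertex 3.0 2.5 1.0
   vertex 3.5 1.5 1.0
  endloop
 endfacet
 facet normal -0.707 0.000 0.707
  outer loop
   vertex 1.5 0.0 3.5
   vertex 0.5 2.5 2.5
   vertex 1.0 0.0 3.0
  endloop
 endfacet
 facet normal 0.451 0.481 0.752
  outer loop
   vertex 1.5 0.0 3.5
   vertex 3.0 2.5 1.0
   vertex 0.5 2.5 2.5
  endloop
 endfacet
 facet normal 0.302 -0.905 -0.302
  outer loop
   vertex 1.5 0.0 3.5
   vertex 1.0 0.0 3.0
   vertex 3.5 1.5 1.0
  endloop
 endfacet
 facet normal 0.638 0.319 0.701
  outer loop
   vertex 1.5 0.0 3.5
   vertex 3.5 1.5 1.0
   vertex 3.0 2.5 1.0
  endloop
 endfacet
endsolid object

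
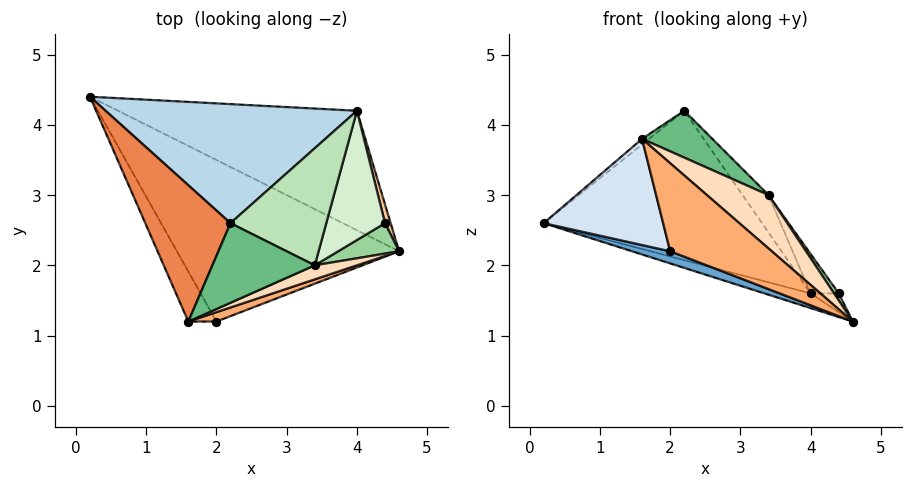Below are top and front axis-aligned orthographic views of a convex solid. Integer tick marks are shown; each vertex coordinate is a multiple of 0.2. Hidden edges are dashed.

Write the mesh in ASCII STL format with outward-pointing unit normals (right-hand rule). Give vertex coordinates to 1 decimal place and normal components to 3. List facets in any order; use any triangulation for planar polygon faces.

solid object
 facet normal -0.334 -0.071 -0.940
  outer loop
   vertex 2.0 1.2 2.2
   vertex 0.2 4.4 2.6
   vertex 4.6 2.2 1.2
  endloop
 endfacet
 facet normal -0.247 0.118 -0.962
  outer loop
   vertex 4.0 4.2 1.6
   vertex 4.6 2.2 1.2
   vertex 0.2 4.4 2.6
  endloop
 endfacet
 facet normal 0.201 0.766 0.611
  outer loop
   vertex 4.0 4.2 1.6
   vertex 0.2 4.4 2.6
   vertex 2.2 2.6 4.2
  endloop
 endfacet
 facet normal -0.862 -0.458 -0.216
  outer loop
   vertex 1.6 1.2 3.8
   vertex 0.2 4.4 2.6
   vertex 2.0 1.2 2.2
  endloop
 endfacet
 facet normal -0.606 0.033 0.795
  outer loop
   vertex 1.6 1.2 3.8
   vertex 2.2 2.6 4.2
   vertex 0.2 4.4 2.6
  endloop
 endfacet
 facet normal 0.390 -0.916 0.097
  outer loop
   vertex 1.6 1.2 3.8
   vertex 2.0 1.2 2.2
   vertex 4.6 2.2 1.2
  endloop
 endfacet
 facet normal 0.943 0.236 0.236
  outer loop
   vertex 4.4 2.6 1.6
   vertex 4.6 2.2 1.2
   vertex 4.0 4.2 1.6
  endloop
 endfacet
 facet normal 0.477 -0.850 0.224
  outer loop
   vertex 3.4 2.0 3.0
   vertex 1.6 1.2 3.8
   vertex 4.6 2.2 1.2
  endloop
 endfacet
 facet normal 0.520 -0.433 0.736
  outer loop
   vertex 3.4 2.0 3.0
   vertex 2.2 2.6 4.2
   vertex 1.6 1.2 3.8
  endloop
 endfacet
 facet normal 0.832 -0.125 0.541
  outer loop
   vertex 3.4 2.0 3.0
   vertex 4.6 2.2 1.2
   vertex 4.4 2.6 1.6
  endloop
 endfacet
 facet normal 0.741 0.205 0.639
  outer loop
   vertex 3.4 2.0 3.0
   vertex 4.0 4.2 1.6
   vertex 2.2 2.6 4.2
  endloop
 endfacet
 facet normal 0.759 0.190 0.623
  outer loop
   vertex 3.4 2.0 3.0
   vertex 4.4 2.6 1.6
   vertex 4.0 4.2 1.6
  endloop
 endfacet
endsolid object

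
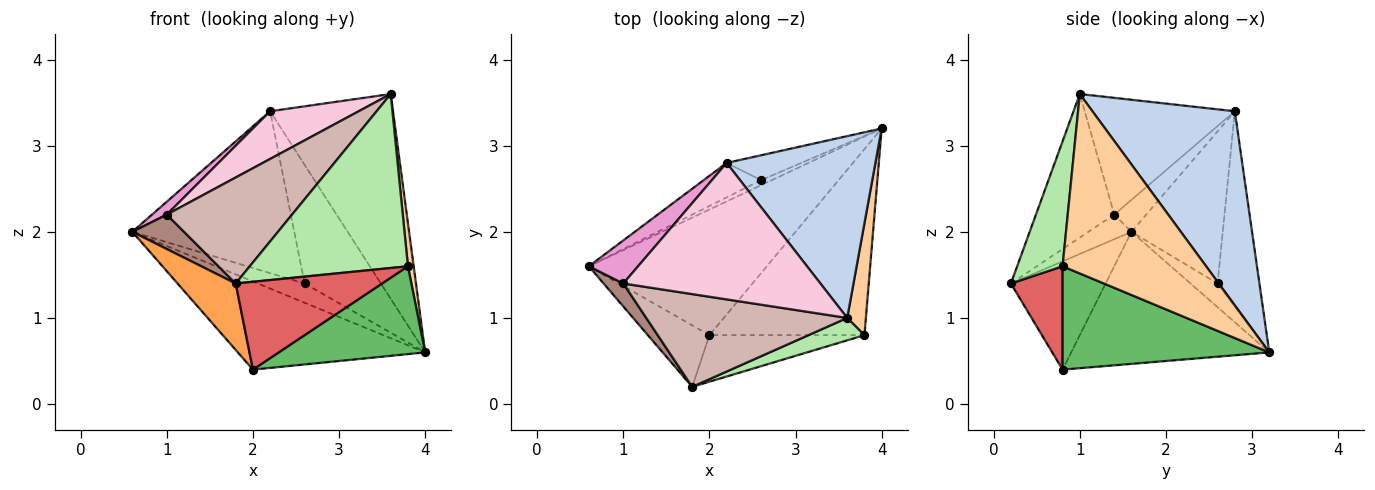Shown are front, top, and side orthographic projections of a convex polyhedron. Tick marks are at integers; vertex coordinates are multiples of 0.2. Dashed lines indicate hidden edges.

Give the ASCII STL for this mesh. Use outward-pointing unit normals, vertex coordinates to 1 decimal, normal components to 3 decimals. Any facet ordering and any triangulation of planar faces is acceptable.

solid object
 facet normal -0.519 0.491 -0.700
  outer loop
   vertex 2.0 0.8 0.4
   vertex 0.6 1.6 2.0
   vertex 4.0 3.2 0.6
  endloop
 endfacet
 facet normal 0.655 0.565 0.502
  outer loop
   vertex 2.2 2.8 3.4
   vertex 3.6 1.0 3.6
   vertex 4.0 3.2 0.6
  endloop
 endfacet
 facet normal -0.767 -0.471 -0.436
  outer loop
   vertex 1.8 0.2 1.4
   vertex 0.6 1.6 2.0
   vertex 2.0 0.8 0.4
  endloop
 endfacet
 facet normal 0.994 -0.040 0.103
  outer loop
   vertex 3.8 0.8 1.6
   vertex 4.0 3.2 0.6
   vertex 3.6 1.0 3.6
  endloop
 endfacet
 facet normal 0.516 -0.366 -0.774
  outer loop
   vertex 3.8 0.8 1.6
   vertex 2.0 0.8 0.4
   vertex 4.0 3.2 0.6
  endloop
 endfacet
 facet normal 0.274 -0.954 0.123
  outer loop
   vertex 3.8 0.8 1.6
   vertex 3.6 1.0 3.6
   vertex 1.8 0.2 1.4
  endloop
 endfacet
 facet normal 0.298 -0.844 -0.447
  outer loop
   vertex 3.8 0.8 1.6
   vertex 1.8 0.2 1.4
   vertex 2.0 0.8 0.4
  endloop
 endfacet
 facet normal -0.489 0.844 -0.222
  outer loop
   vertex 2.6 2.6 1.4
   vertex 4.0 3.2 0.6
   vertex 0.6 1.6 2.0
  endloop
 endfacet
 facet normal -0.483 0.856 -0.182
  outer loop
   vertex 2.6 2.6 1.4
   vertex 0.6 1.6 2.0
   vertex 2.2 2.8 3.4
  endloop
 endfacet
 facet normal -0.473 0.862 -0.181
  outer loop
   vertex 2.6 2.6 1.4
   vertex 2.2 2.8 3.4
   vertex 4.0 3.2 0.6
  endloop
 endfacet
 facet normal -0.570 -0.684 0.456
  outer loop
   vertex 1.0 1.4 2.2
   vertex 0.6 1.6 2.0
   vertex 1.8 0.2 1.4
  endloop
 endfacet
 facet normal -0.426 -0.681 0.596
  outer loop
   vertex 1.0 1.4 2.2
   vertex 1.8 0.2 1.4
   vertex 3.6 1.0 3.6
  endloop
 endfacet
 facet normal -0.529 -0.244 0.813
  outer loop
   vertex 1.0 1.4 2.2
   vertex 2.2 2.8 3.4
   vertex 0.6 1.6 2.0
  endloop
 endfacet
 facet normal -0.488 -0.288 0.824
  outer loop
   vertex 1.0 1.4 2.2
   vertex 3.6 1.0 3.6
   vertex 2.2 2.8 3.4
  endloop
 endfacet
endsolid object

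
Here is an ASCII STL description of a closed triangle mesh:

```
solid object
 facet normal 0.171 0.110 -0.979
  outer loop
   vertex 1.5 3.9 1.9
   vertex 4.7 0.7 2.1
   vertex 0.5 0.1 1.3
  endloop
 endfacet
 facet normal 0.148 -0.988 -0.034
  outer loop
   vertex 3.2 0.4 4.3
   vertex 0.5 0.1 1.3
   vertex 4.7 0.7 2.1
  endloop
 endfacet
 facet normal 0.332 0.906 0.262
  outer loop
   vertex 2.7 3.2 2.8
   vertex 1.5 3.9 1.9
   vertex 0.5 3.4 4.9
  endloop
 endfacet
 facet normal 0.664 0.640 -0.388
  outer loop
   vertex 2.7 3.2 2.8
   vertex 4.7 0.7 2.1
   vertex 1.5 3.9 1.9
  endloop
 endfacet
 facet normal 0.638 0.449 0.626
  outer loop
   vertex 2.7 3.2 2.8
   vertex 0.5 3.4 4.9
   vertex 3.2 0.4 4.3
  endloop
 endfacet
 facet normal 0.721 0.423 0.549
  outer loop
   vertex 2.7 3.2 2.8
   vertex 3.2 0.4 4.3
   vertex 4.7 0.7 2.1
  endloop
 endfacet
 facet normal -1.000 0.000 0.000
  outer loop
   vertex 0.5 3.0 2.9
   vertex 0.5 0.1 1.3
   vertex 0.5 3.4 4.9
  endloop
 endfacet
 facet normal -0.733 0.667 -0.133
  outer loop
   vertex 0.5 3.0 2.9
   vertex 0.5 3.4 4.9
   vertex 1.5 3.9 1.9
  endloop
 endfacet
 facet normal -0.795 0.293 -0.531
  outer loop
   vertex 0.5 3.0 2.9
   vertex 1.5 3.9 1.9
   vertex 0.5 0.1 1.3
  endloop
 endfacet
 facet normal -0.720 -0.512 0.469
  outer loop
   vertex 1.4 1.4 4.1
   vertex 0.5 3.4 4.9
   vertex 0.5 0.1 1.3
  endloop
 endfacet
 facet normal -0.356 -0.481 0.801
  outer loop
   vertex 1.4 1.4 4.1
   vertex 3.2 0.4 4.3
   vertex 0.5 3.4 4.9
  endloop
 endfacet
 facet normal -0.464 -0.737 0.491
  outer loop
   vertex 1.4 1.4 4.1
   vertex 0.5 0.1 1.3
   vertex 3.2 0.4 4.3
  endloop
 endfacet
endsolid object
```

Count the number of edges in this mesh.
18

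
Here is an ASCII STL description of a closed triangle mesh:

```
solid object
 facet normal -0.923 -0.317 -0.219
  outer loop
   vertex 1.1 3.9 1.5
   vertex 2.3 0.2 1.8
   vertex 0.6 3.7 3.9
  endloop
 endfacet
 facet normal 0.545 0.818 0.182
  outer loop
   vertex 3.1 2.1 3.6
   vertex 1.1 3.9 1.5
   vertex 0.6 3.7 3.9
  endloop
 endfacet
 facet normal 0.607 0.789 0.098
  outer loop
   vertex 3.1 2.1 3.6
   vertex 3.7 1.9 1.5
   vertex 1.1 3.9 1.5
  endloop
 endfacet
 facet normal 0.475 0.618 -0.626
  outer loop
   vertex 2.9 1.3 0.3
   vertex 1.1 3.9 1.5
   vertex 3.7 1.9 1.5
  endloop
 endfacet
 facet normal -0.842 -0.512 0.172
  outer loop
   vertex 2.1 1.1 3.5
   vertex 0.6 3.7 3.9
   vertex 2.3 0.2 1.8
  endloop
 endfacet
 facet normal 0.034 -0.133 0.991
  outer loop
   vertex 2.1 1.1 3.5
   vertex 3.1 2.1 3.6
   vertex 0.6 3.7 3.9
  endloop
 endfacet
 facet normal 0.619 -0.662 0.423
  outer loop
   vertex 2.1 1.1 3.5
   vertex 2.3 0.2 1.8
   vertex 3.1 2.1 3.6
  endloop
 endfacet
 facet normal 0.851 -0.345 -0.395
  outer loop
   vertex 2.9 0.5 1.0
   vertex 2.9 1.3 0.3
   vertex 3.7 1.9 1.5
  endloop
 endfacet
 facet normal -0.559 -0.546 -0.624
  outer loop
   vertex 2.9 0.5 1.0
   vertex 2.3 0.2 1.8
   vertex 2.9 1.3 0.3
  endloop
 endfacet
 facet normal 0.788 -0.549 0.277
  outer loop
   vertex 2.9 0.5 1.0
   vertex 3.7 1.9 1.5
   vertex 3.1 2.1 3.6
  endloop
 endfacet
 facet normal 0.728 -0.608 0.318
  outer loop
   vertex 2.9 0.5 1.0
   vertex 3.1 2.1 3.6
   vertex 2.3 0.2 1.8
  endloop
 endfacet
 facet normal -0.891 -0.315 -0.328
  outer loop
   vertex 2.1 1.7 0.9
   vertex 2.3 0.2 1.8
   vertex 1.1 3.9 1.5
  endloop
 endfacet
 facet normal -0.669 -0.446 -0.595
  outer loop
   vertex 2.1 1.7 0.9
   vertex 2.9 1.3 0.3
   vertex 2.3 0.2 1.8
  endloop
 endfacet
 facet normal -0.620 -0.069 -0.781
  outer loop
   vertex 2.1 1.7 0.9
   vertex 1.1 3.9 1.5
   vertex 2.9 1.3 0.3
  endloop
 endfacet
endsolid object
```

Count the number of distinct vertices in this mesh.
9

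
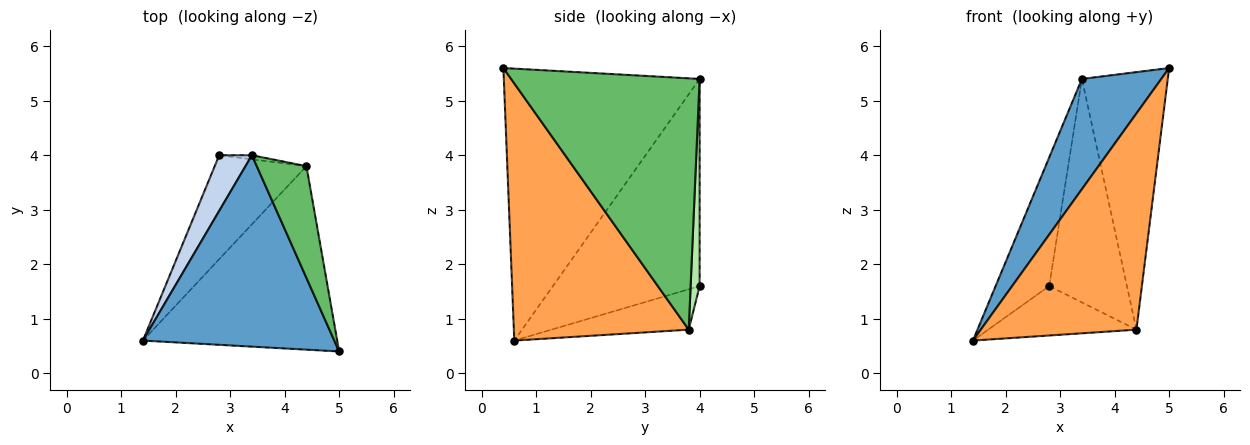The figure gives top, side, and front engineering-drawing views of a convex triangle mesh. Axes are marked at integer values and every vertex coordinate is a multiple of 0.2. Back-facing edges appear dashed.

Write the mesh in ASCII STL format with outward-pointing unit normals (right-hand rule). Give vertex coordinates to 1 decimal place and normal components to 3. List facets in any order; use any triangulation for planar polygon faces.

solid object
 facet normal -0.776 -0.315 0.546
  outer loop
   vertex 3.4 4.0 5.4
   vertex 1.4 0.6 0.6
   vertex 5.0 0.4 5.6
  endloop
 endfacet
 facet normal -0.929 0.339 0.147
  outer loop
   vertex 2.8 4.0 1.6
   vertex 1.4 0.6 0.6
   vertex 3.4 4.0 5.4
  endloop
 endfacet
 facet normal 0.650 -0.579 -0.491
  outer loop
   vertex 4.4 3.8 0.8
   vertex 5.0 0.4 5.6
   vertex 1.4 0.6 0.6
  endloop
 endfacet
 facet normal -0.370 0.399 -0.839
  outer loop
   vertex 4.4 3.8 0.8
   vertex 1.4 0.6 0.6
   vertex 2.8 4.0 1.6
  endloop
 endfacet
 facet normal 0.896 0.408 0.177
  outer loop
   vertex 4.4 3.8 0.8
   vertex 3.4 4.0 5.4
   vertex 5.0 0.4 5.6
  endloop
 endfacet
 facet normal 0.115 0.993 -0.018
  outer loop
   vertex 4.4 3.8 0.8
   vertex 2.8 4.0 1.6
   vertex 3.4 4.0 5.4
  endloop
 endfacet
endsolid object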